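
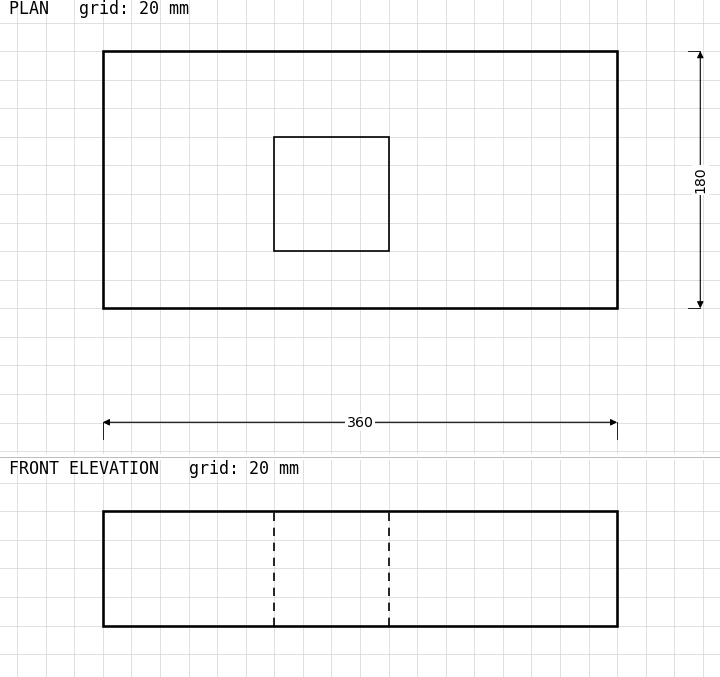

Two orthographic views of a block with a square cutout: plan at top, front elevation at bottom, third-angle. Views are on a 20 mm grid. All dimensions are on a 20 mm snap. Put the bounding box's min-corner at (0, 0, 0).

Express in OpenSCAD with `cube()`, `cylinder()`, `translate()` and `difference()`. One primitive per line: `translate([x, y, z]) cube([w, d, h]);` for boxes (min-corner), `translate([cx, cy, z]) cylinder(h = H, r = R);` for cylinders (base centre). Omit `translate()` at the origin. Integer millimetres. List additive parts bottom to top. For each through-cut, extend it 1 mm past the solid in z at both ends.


difference() {
  cube([360, 180, 80]);
  translate([120, 40, -1]) cube([80, 80, 82]);
}


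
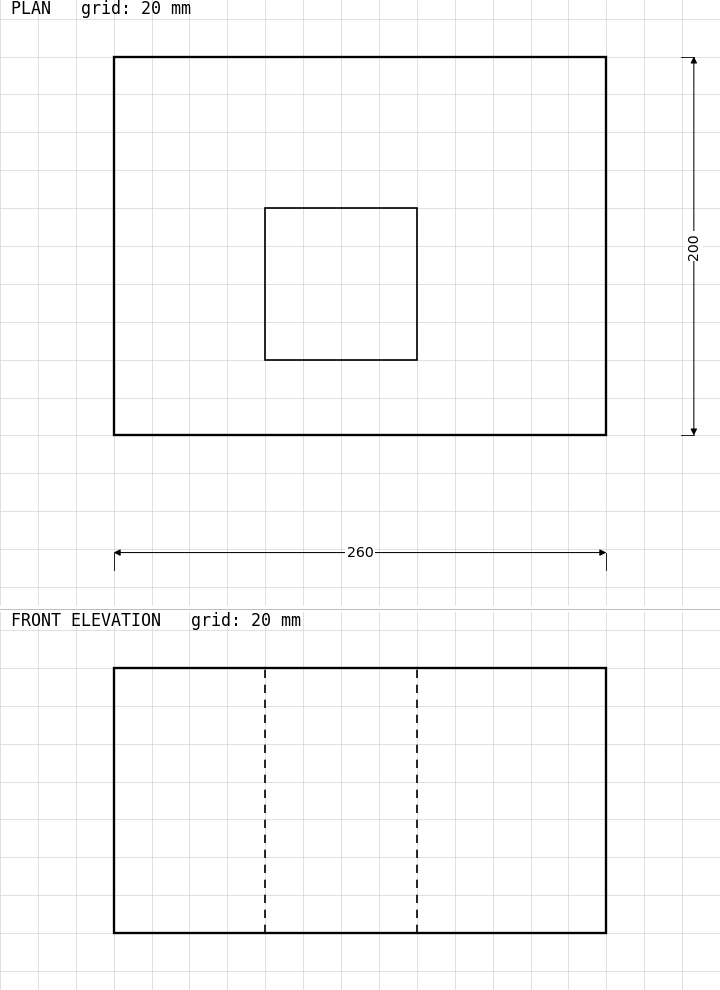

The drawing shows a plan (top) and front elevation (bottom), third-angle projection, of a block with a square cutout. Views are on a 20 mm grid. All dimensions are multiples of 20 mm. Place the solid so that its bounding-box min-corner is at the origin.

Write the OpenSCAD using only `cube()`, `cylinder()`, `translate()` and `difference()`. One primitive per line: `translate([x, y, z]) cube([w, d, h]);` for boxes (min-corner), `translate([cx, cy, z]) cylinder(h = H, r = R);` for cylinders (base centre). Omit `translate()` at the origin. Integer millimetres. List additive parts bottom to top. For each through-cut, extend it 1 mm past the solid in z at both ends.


difference() {
  cube([260, 200, 140]);
  translate([80, 40, -1]) cube([80, 80, 142]);
}


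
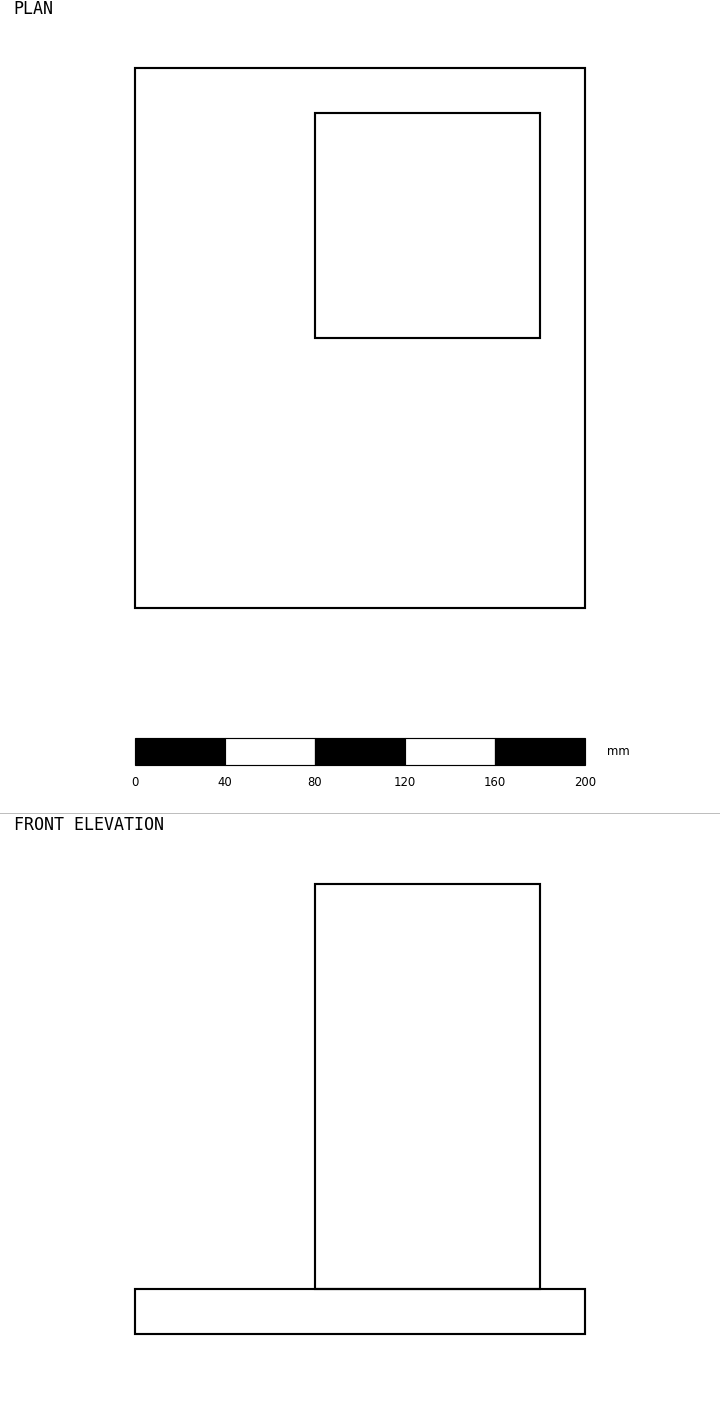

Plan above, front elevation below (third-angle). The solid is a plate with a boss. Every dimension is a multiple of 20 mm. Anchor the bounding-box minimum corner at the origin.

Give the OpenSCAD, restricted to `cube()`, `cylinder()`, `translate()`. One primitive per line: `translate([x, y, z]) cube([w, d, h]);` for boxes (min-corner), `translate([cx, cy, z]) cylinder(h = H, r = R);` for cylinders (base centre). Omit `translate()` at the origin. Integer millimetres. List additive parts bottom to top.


cube([200, 240, 20]);
translate([80, 120, 20]) cube([100, 100, 180]);


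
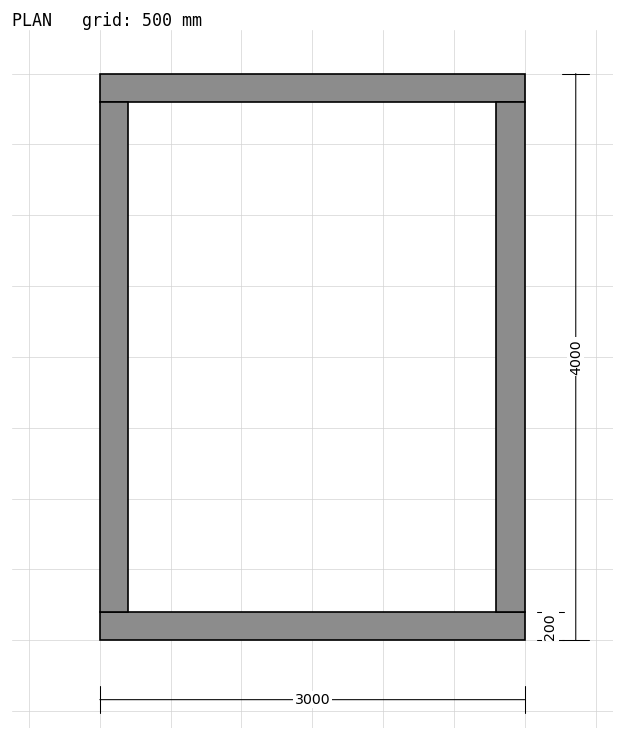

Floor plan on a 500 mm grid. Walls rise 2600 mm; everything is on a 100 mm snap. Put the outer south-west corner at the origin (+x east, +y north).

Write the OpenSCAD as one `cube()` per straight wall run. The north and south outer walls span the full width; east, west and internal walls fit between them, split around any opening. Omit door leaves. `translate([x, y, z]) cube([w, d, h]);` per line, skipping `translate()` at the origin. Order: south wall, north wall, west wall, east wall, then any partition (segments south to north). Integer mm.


cube([3000, 200, 2600]);
translate([0, 3800, 0]) cube([3000, 200, 2600]);
translate([0, 200, 0]) cube([200, 3600, 2600]);
translate([2800, 200, 0]) cube([200, 3600, 2600]);


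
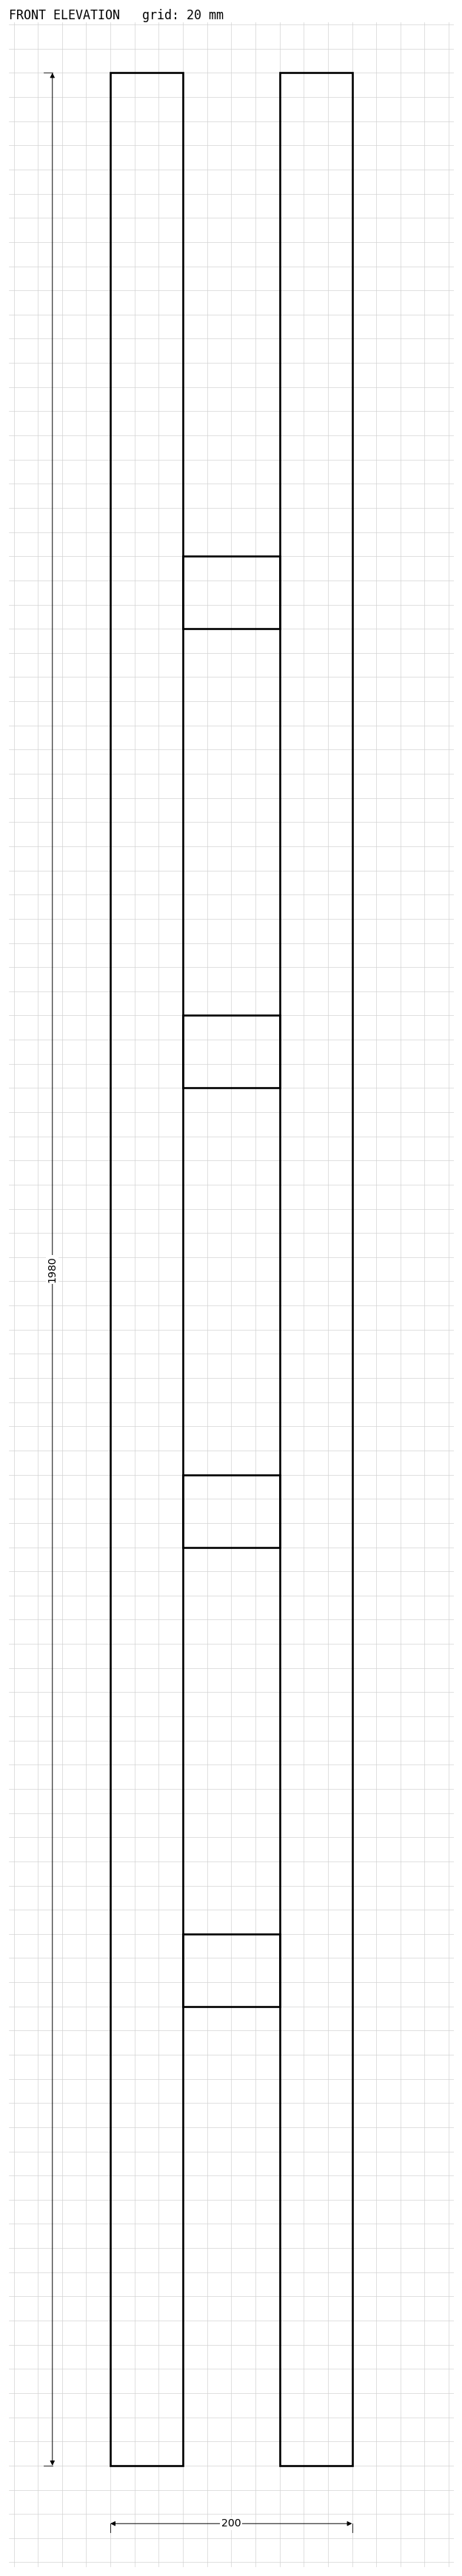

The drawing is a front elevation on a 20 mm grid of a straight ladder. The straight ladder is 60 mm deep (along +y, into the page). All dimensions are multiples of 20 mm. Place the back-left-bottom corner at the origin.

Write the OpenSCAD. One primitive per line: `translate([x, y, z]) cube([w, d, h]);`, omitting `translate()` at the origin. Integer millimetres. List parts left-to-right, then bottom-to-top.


cube([60, 60, 1980]);
translate([60, 0, 380]) cube([80, 60, 60]);
translate([60, 0, 760]) cube([80, 60, 60]);
translate([60, 0, 1140]) cube([80, 60, 60]);
translate([60, 0, 1520]) cube([80, 60, 60]);
translate([140, 0, 0]) cube([60, 60, 1980]);


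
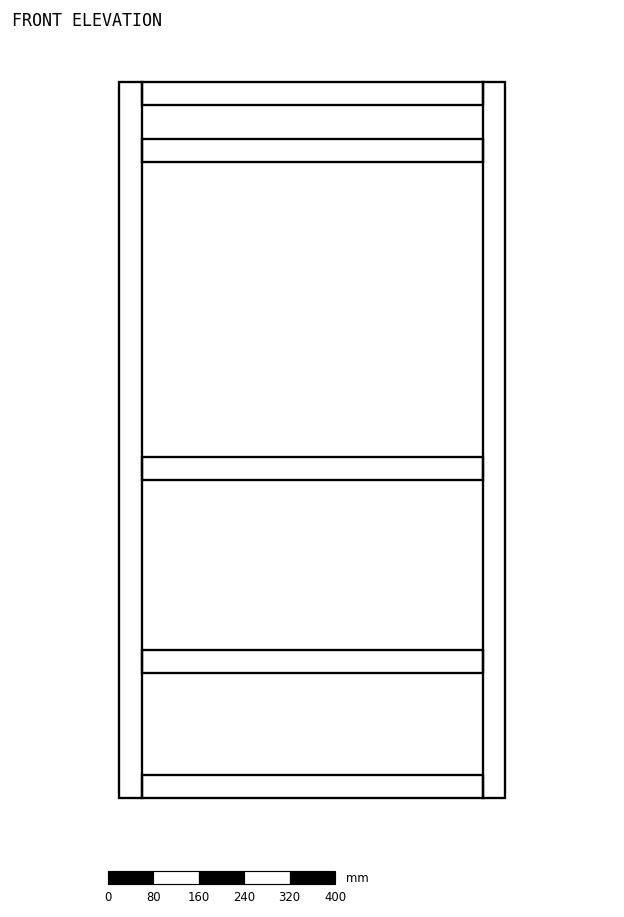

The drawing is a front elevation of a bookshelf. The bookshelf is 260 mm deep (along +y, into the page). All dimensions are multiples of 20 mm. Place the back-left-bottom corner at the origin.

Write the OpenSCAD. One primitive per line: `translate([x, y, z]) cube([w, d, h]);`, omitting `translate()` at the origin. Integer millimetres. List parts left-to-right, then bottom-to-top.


cube([40, 260, 1260]);
translate([40, 0, 0]) cube([600, 260, 40]);
translate([40, 0, 220]) cube([600, 260, 40]);
translate([40, 0, 560]) cube([600, 260, 40]);
translate([40, 0, 1120]) cube([600, 260, 40]);
translate([40, 0, 1220]) cube([600, 260, 40]);
translate([640, 0, 0]) cube([40, 260, 1260]);


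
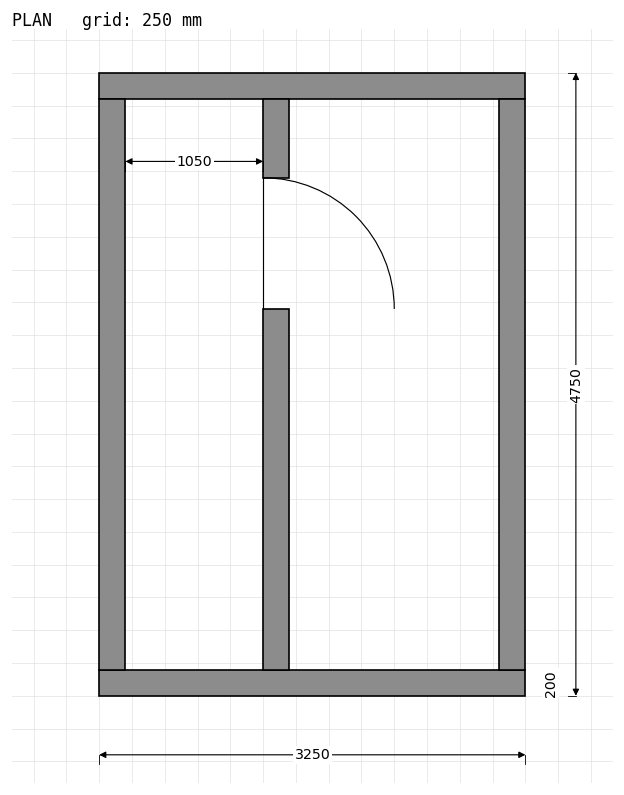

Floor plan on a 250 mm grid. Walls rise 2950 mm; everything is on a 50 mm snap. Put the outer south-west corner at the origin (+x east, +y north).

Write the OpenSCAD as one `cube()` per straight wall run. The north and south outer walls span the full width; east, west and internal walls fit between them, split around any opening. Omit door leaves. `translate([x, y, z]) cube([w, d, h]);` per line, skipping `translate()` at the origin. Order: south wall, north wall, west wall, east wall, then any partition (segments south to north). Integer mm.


cube([3250, 200, 2950]);
translate([0, 4550, 0]) cube([3250, 200, 2950]);
translate([0, 200, 0]) cube([200, 4350, 2950]);
translate([3050, 200, 0]) cube([200, 4350, 2950]);
translate([1250, 200, 0]) cube([200, 2750, 2950]);
translate([1250, 3950, 0]) cube([200, 600, 2950]);


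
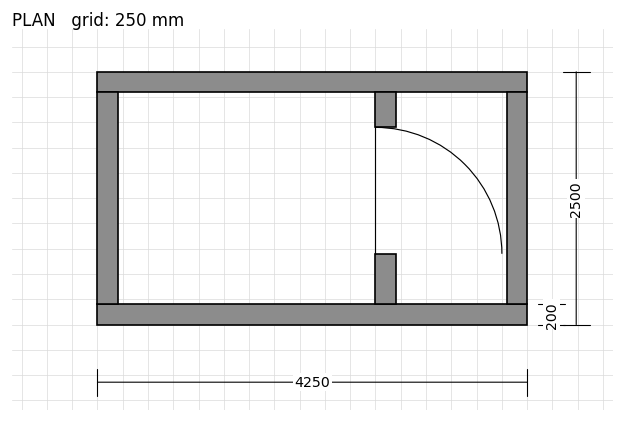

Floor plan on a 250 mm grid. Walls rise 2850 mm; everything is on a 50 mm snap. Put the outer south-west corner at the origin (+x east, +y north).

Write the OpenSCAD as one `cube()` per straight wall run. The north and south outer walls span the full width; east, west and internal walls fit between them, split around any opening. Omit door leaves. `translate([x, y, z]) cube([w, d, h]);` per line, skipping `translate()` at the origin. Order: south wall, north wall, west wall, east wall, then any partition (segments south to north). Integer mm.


cube([4250, 200, 2850]);
translate([0, 2300, 0]) cube([4250, 200, 2850]);
translate([0, 200, 0]) cube([200, 2100, 2850]);
translate([4050, 200, 0]) cube([200, 2100, 2850]);
translate([2750, 200, 0]) cube([200, 500, 2850]);
translate([2750, 1950, 0]) cube([200, 350, 2850]);


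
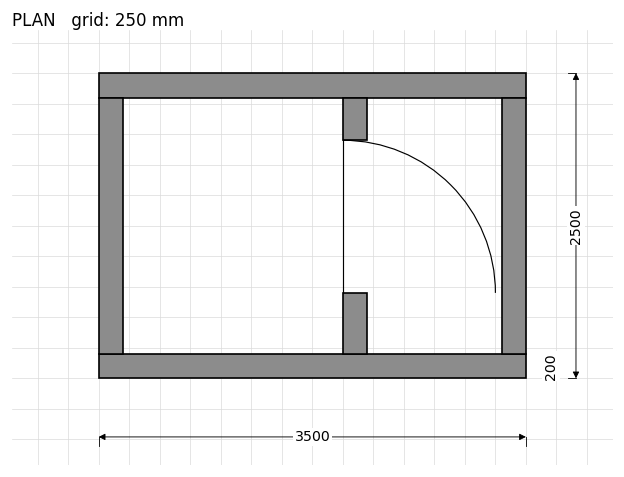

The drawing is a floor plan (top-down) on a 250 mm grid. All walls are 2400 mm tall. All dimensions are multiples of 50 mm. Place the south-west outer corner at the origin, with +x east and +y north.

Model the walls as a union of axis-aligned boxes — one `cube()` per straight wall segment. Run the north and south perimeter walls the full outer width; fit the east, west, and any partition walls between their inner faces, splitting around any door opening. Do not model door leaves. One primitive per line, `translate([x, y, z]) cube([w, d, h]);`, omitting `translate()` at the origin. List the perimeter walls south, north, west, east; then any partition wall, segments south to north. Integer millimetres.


cube([3500, 200, 2400]);
translate([0, 2300, 0]) cube([3500, 200, 2400]);
translate([0, 200, 0]) cube([200, 2100, 2400]);
translate([3300, 200, 0]) cube([200, 2100, 2400]);
translate([2000, 200, 0]) cube([200, 500, 2400]);
translate([2000, 1950, 0]) cube([200, 350, 2400]);


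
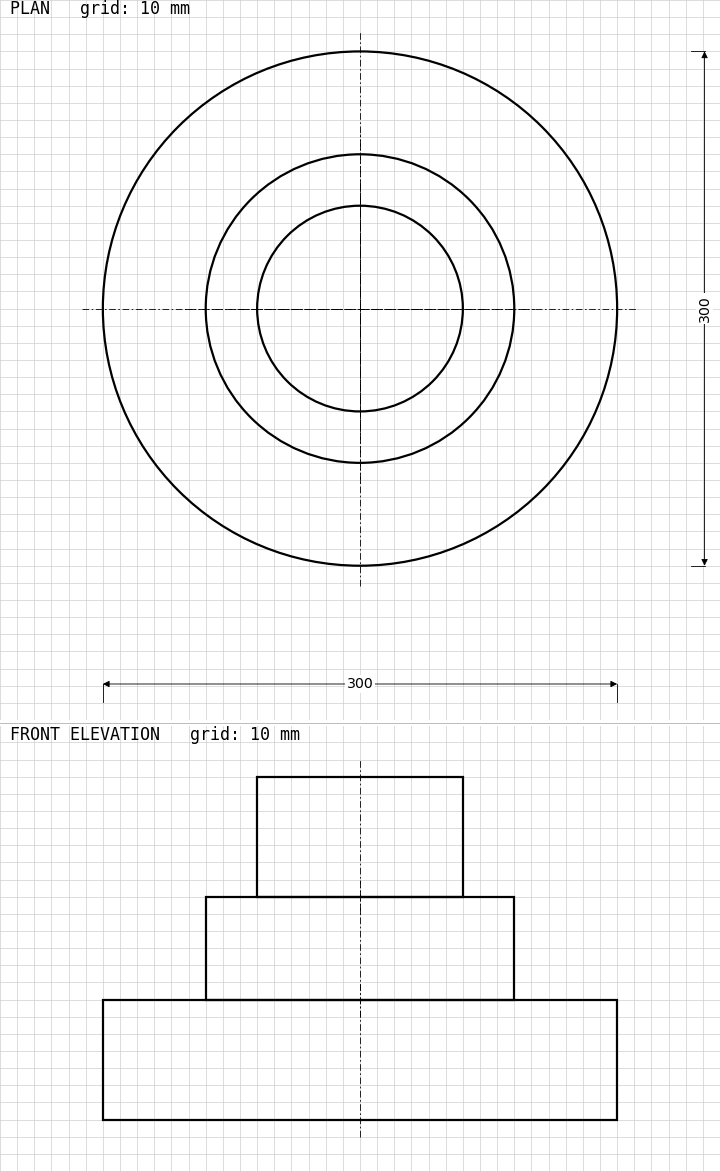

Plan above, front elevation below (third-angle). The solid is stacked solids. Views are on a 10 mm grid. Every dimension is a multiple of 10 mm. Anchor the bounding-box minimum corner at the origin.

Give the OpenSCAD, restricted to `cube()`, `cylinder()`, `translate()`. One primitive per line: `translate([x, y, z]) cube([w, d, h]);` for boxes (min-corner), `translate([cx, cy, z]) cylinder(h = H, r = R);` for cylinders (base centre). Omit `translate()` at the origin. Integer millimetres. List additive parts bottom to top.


translate([150, 150, 0]) cylinder(h = 70, r = 150);
translate([150, 150, 70]) cylinder(h = 60, r = 90);
translate([150, 150, 130]) cylinder(h = 70, r = 60);


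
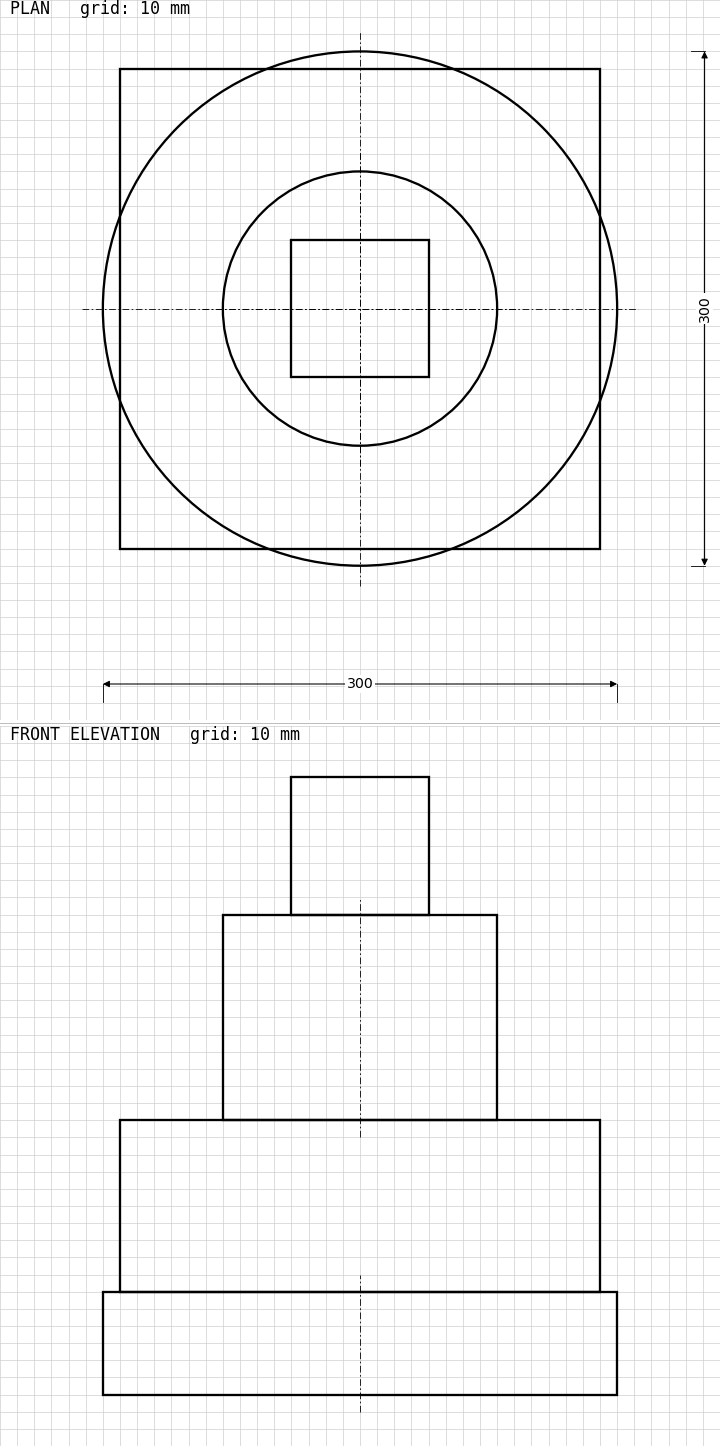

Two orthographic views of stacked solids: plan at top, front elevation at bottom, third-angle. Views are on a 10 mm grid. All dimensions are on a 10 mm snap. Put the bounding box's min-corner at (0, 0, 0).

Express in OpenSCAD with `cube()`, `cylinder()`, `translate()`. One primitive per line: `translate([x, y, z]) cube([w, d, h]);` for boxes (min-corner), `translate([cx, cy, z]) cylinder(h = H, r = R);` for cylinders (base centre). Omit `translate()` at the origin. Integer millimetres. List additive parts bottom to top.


translate([150, 150, 0]) cylinder(h = 60, r = 150);
translate([10, 10, 60]) cube([280, 280, 100]);
translate([150, 150, 160]) cylinder(h = 120, r = 80);
translate([110, 110, 280]) cube([80, 80, 80]);


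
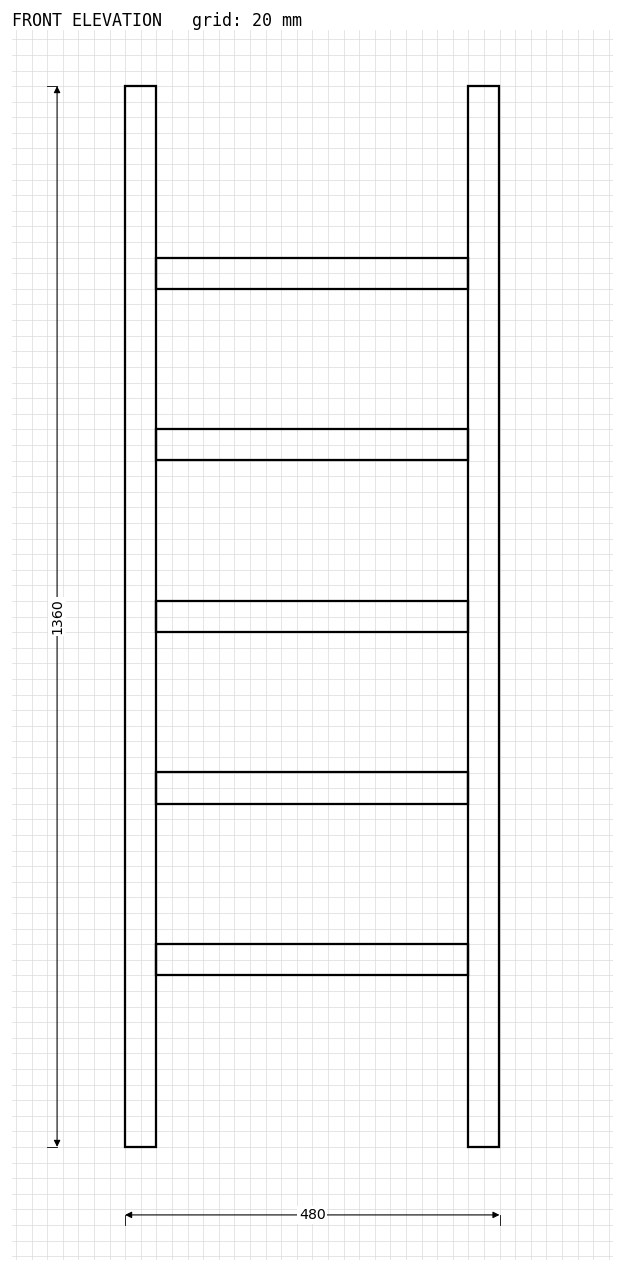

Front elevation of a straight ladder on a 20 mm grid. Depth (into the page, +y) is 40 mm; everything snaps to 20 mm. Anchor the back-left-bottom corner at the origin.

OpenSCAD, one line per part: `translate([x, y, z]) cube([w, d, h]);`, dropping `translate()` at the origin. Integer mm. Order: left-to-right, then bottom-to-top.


cube([40, 40, 1360]);
translate([40, 0, 220]) cube([400, 40, 40]);
translate([40, 0, 440]) cube([400, 40, 40]);
translate([40, 0, 660]) cube([400, 40, 40]);
translate([40, 0, 880]) cube([400, 40, 40]);
translate([40, 0, 1100]) cube([400, 40, 40]);
translate([440, 0, 0]) cube([40, 40, 1360]);


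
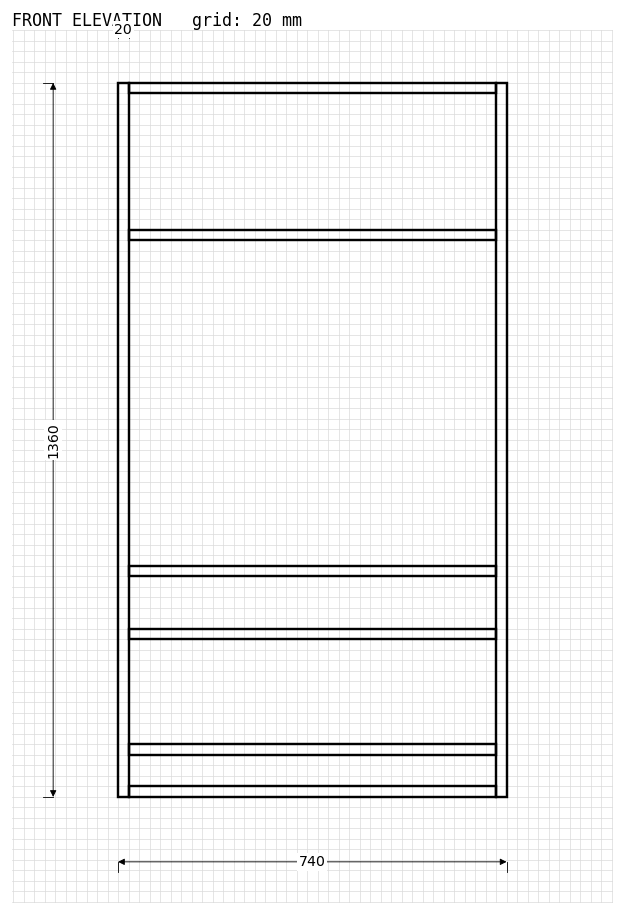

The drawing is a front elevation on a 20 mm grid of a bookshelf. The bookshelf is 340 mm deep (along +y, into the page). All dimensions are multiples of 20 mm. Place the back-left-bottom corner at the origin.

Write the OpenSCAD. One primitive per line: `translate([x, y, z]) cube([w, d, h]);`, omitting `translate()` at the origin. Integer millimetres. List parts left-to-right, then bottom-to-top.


cube([20, 340, 1360]);
translate([20, 0, 0]) cube([700, 340, 20]);
translate([20, 0, 80]) cube([700, 340, 20]);
translate([20, 0, 300]) cube([700, 340, 20]);
translate([20, 0, 420]) cube([700, 340, 20]);
translate([20, 0, 1060]) cube([700, 340, 20]);
translate([20, 0, 1340]) cube([700, 340, 20]);
translate([720, 0, 0]) cube([20, 340, 1360]);


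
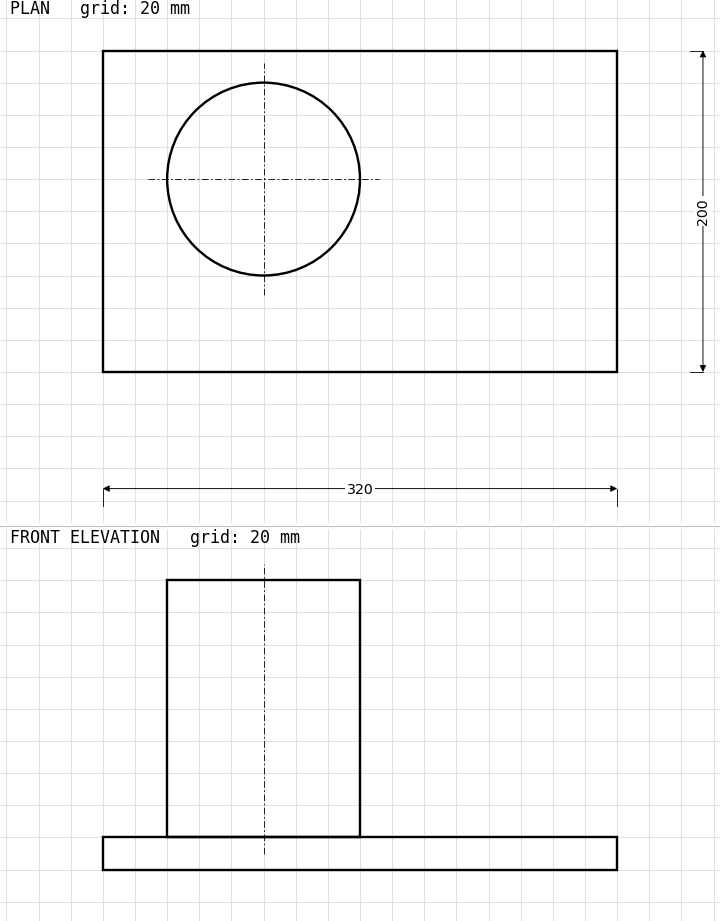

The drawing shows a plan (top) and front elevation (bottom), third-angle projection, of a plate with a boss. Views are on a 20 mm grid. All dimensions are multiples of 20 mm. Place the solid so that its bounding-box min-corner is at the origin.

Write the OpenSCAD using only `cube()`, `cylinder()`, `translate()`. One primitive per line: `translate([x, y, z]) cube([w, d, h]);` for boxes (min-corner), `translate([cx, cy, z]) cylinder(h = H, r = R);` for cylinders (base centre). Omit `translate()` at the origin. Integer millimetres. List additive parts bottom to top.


cube([320, 200, 20]);
translate([100, 120, 20]) cylinder(h = 160, r = 60);


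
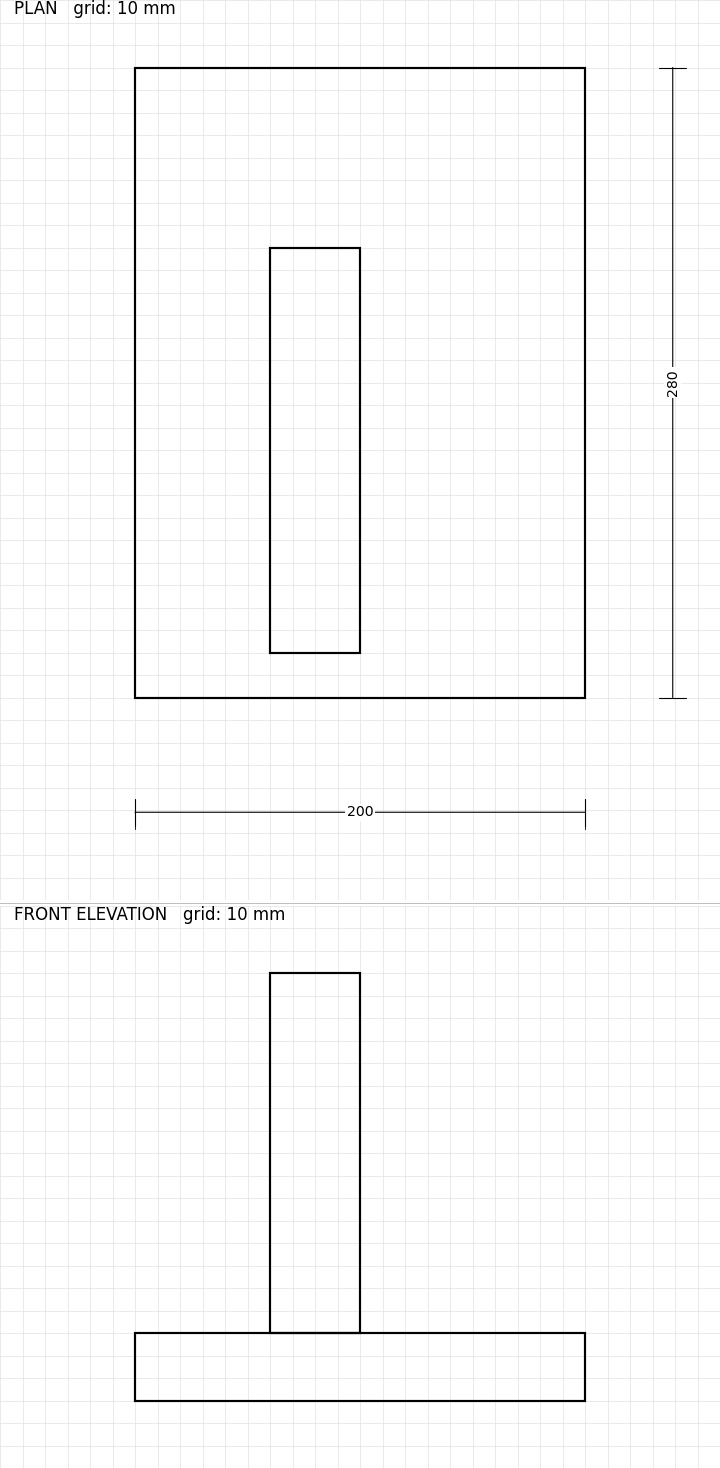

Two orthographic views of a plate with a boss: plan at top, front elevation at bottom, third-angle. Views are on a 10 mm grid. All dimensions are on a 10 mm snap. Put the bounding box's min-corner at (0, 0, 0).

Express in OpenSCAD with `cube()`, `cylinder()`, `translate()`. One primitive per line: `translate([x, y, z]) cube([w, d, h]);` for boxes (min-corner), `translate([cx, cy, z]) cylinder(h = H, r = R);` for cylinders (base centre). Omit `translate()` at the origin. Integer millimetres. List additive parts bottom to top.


cube([200, 280, 30]);
translate([60, 20, 30]) cube([40, 180, 160]);


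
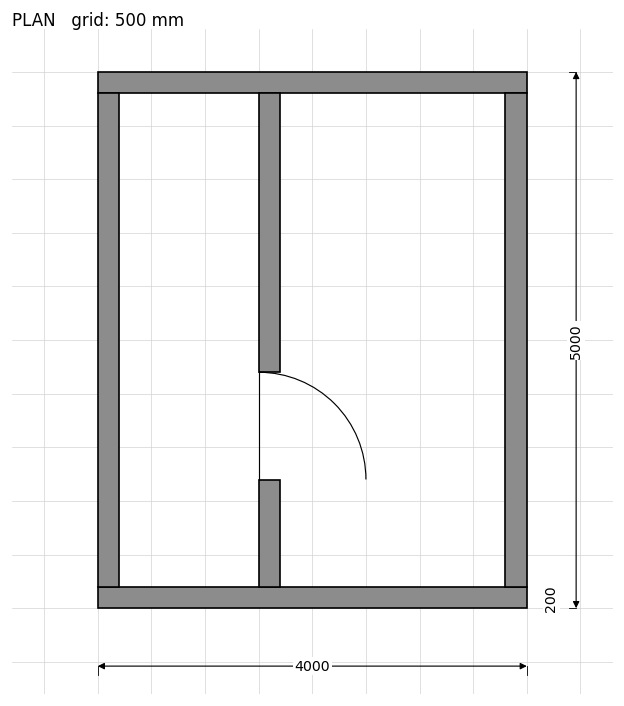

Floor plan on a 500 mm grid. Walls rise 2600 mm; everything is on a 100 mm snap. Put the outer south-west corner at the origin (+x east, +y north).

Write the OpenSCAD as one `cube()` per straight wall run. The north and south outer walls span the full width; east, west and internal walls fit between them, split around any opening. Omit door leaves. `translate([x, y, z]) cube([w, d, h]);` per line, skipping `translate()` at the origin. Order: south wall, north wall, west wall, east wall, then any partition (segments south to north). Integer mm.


cube([4000, 200, 2600]);
translate([0, 4800, 0]) cube([4000, 200, 2600]);
translate([0, 200, 0]) cube([200, 4600, 2600]);
translate([3800, 200, 0]) cube([200, 4600, 2600]);
translate([1500, 200, 0]) cube([200, 1000, 2600]);
translate([1500, 2200, 0]) cube([200, 2600, 2600]);


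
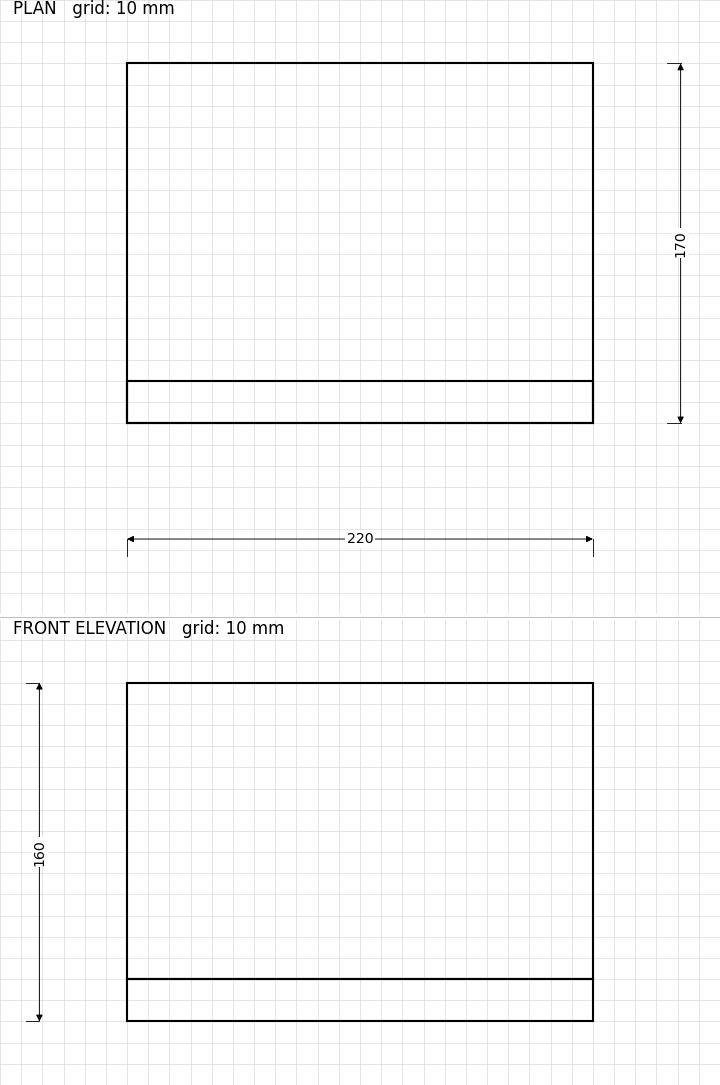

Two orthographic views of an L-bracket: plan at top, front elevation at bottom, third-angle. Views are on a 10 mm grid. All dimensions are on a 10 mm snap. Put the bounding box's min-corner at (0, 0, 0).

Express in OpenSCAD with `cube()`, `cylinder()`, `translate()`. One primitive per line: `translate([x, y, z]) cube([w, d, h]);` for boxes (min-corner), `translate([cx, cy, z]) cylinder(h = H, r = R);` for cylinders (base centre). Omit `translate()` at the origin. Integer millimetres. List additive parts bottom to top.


cube([220, 170, 20]);
translate([0, 0, 20]) cube([220, 20, 140]);


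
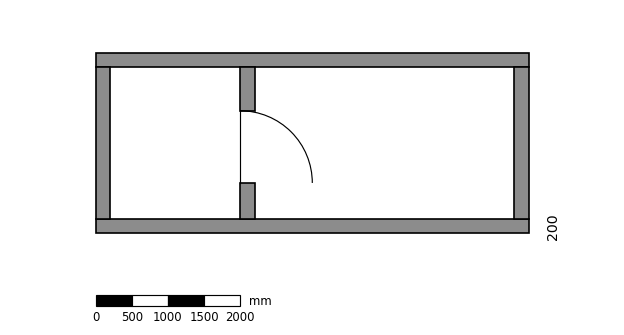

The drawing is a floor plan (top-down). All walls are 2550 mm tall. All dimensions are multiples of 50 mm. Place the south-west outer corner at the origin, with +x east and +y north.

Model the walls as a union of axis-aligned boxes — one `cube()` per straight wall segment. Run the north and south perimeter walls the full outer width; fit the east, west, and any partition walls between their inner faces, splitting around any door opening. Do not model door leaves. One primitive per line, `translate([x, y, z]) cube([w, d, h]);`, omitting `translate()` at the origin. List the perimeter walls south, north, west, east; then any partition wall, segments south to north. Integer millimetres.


cube([6000, 200, 2550]);
translate([0, 2300, 0]) cube([6000, 200, 2550]);
translate([0, 200, 0]) cube([200, 2100, 2550]);
translate([5800, 200, 0]) cube([200, 2100, 2550]);
translate([2000, 200, 0]) cube([200, 500, 2550]);
translate([2000, 1700, 0]) cube([200, 600, 2550]);


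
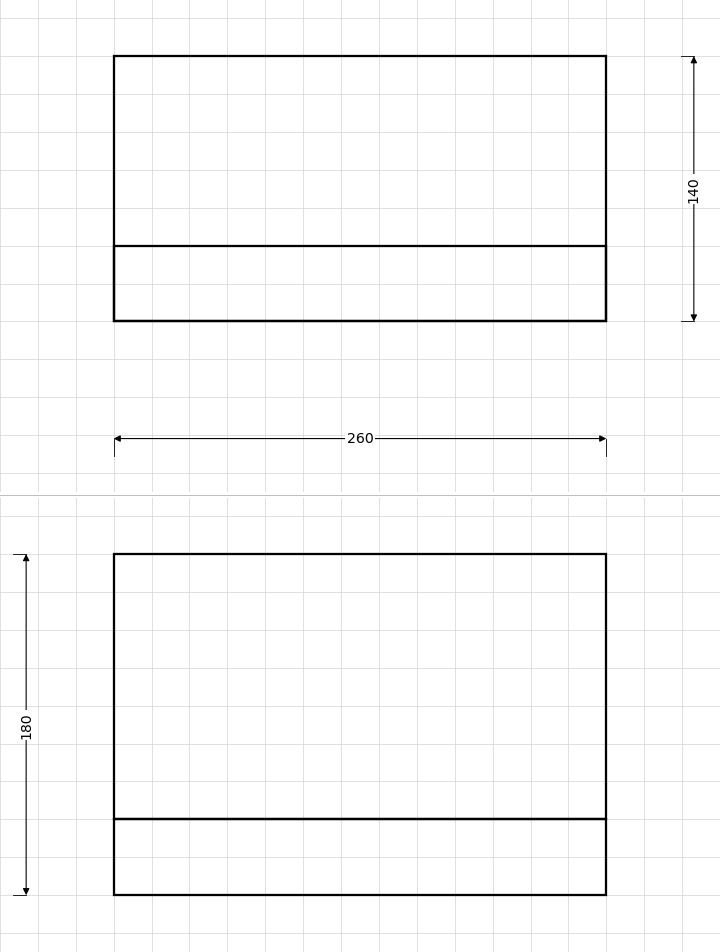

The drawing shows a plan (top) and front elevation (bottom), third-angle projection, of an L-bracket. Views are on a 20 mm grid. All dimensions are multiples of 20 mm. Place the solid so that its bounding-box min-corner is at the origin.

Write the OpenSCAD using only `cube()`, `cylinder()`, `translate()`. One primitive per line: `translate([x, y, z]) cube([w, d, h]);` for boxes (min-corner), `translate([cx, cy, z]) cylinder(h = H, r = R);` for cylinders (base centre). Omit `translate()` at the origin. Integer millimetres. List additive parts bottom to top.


cube([260, 140, 40]);
translate([0, 0, 40]) cube([260, 40, 140]);


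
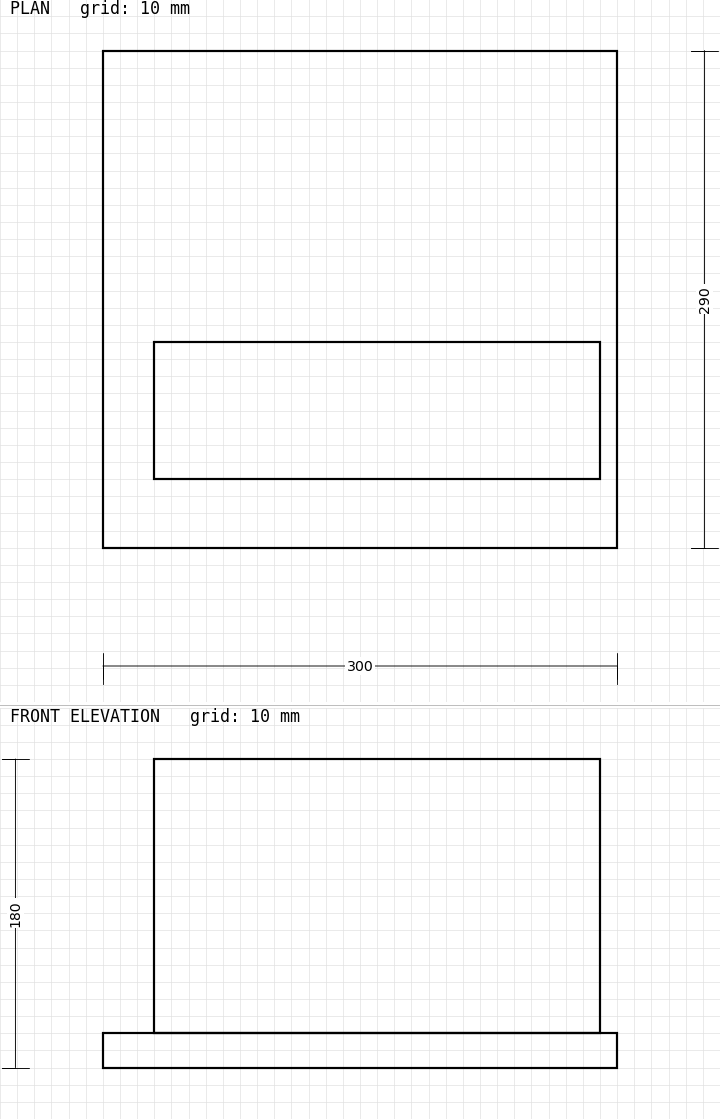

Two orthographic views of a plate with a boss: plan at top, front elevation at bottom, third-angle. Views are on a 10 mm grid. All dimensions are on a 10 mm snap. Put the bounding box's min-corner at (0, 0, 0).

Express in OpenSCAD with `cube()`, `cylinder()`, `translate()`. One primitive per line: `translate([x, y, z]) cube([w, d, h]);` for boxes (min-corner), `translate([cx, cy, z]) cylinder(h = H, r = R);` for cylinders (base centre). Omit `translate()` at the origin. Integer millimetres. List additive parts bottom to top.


cube([300, 290, 20]);
translate([30, 40, 20]) cube([260, 80, 160]);


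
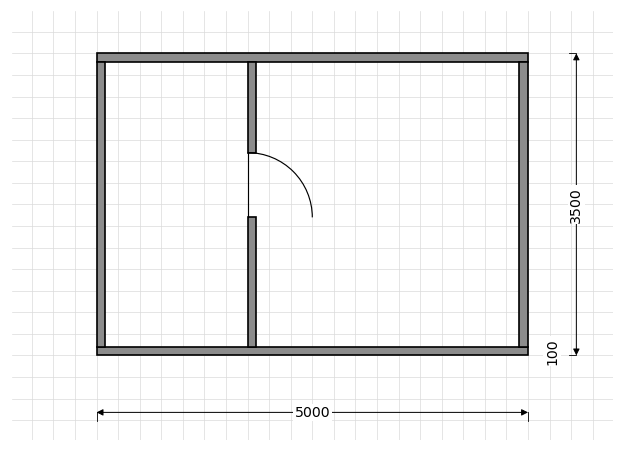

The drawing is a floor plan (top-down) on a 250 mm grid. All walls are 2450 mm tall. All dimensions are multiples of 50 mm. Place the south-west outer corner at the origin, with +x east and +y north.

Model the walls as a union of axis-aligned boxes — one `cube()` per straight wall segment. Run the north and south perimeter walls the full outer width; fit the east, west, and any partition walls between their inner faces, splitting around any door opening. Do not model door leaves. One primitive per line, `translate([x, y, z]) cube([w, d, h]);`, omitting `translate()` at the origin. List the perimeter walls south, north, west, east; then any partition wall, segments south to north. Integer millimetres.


cube([5000, 100, 2450]);
translate([0, 3400, 0]) cube([5000, 100, 2450]);
translate([0, 100, 0]) cube([100, 3300, 2450]);
translate([4900, 100, 0]) cube([100, 3300, 2450]);
translate([1750, 100, 0]) cube([100, 1500, 2450]);
translate([1750, 2350, 0]) cube([100, 1050, 2450]);


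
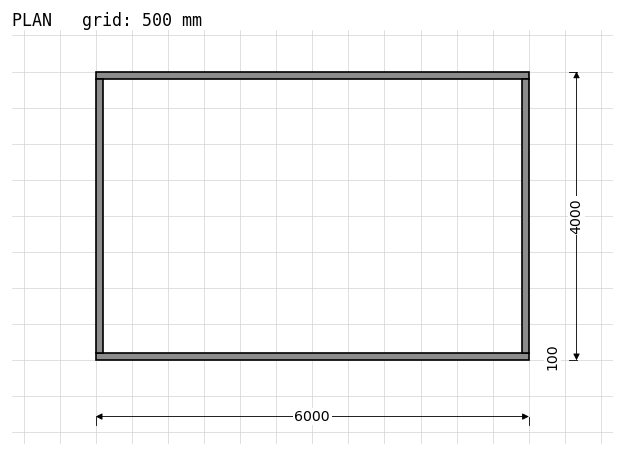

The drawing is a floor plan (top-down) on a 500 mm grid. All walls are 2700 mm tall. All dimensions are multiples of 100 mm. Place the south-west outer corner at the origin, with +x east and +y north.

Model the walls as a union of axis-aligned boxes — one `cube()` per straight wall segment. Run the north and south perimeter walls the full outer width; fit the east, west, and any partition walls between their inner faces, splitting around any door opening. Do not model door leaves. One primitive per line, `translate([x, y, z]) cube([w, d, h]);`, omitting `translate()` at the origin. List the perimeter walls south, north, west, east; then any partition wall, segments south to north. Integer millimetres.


cube([6000, 100, 2700]);
translate([0, 3900, 0]) cube([6000, 100, 2700]);
translate([0, 100, 0]) cube([100, 3800, 2700]);
translate([5900, 100, 0]) cube([100, 3800, 2700]);


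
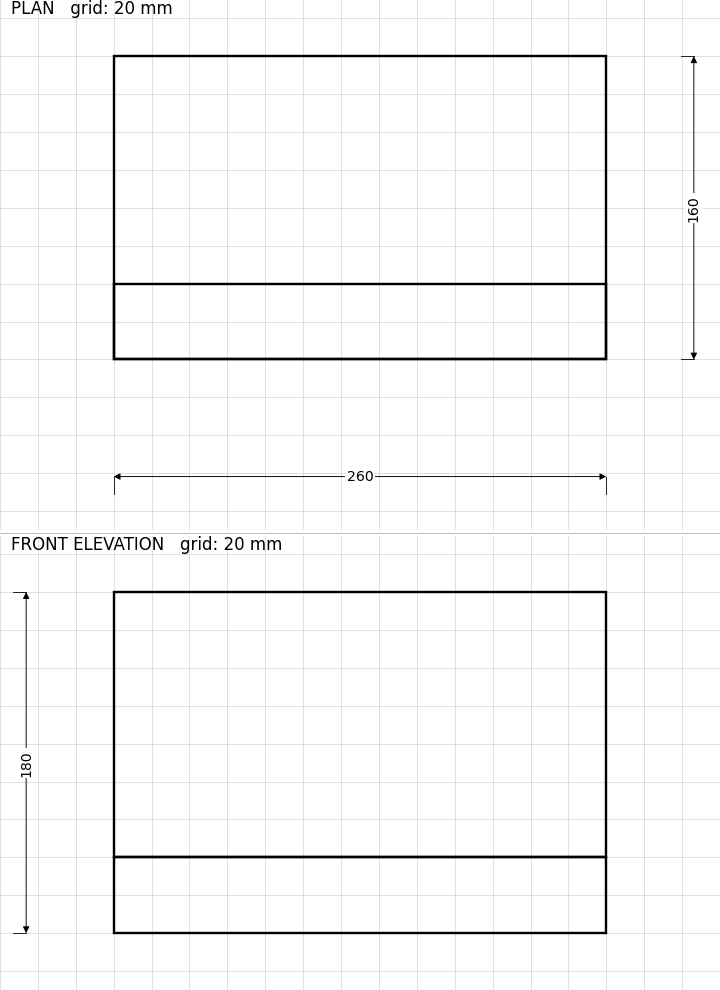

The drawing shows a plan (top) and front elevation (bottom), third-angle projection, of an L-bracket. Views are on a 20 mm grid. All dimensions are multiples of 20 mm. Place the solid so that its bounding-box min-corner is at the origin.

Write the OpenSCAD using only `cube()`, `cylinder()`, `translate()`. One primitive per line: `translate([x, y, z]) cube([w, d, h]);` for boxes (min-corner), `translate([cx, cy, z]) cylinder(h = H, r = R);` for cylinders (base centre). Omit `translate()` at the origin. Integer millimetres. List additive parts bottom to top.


cube([260, 160, 40]);
translate([0, 0, 40]) cube([260, 40, 140]);


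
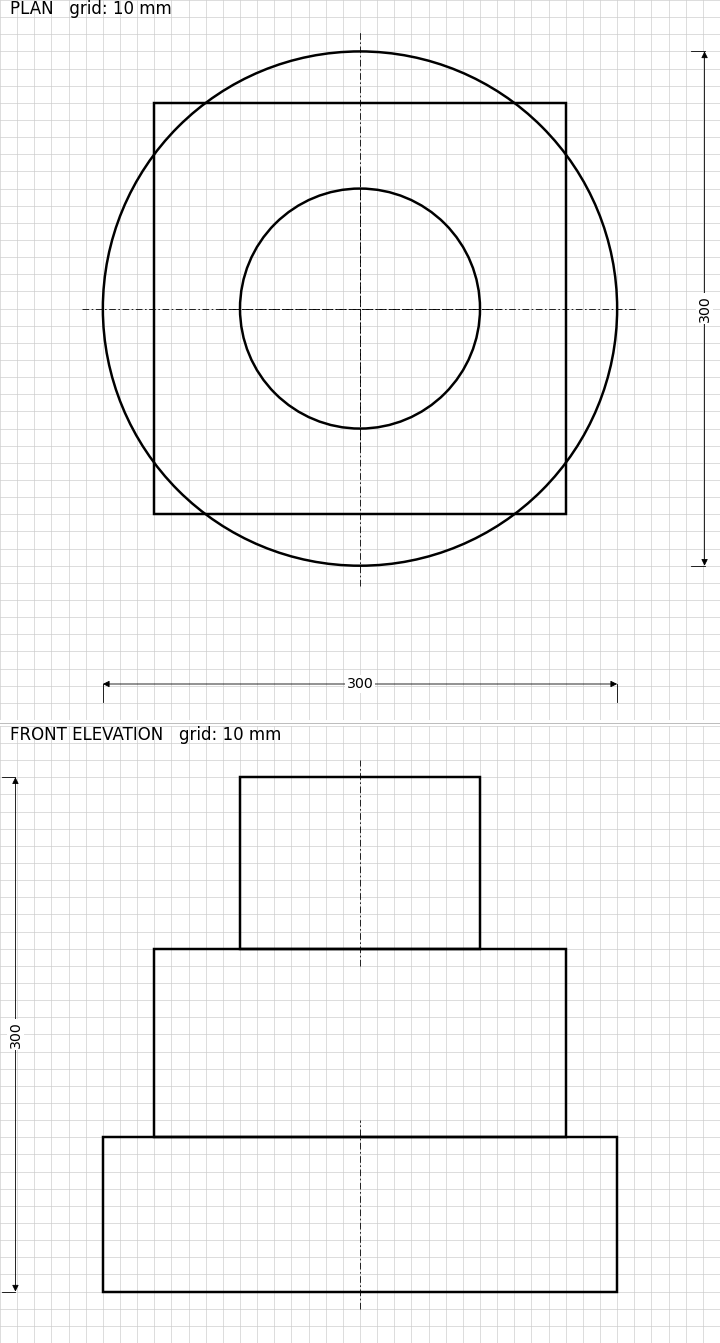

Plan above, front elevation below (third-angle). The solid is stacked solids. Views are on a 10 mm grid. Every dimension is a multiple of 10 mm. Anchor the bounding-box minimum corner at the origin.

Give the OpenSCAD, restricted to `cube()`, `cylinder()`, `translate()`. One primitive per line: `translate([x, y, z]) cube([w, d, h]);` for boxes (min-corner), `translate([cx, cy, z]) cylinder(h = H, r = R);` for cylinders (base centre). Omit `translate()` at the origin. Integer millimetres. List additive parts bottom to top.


translate([150, 150, 0]) cylinder(h = 90, r = 150);
translate([30, 30, 90]) cube([240, 240, 110]);
translate([150, 150, 200]) cylinder(h = 100, r = 70);


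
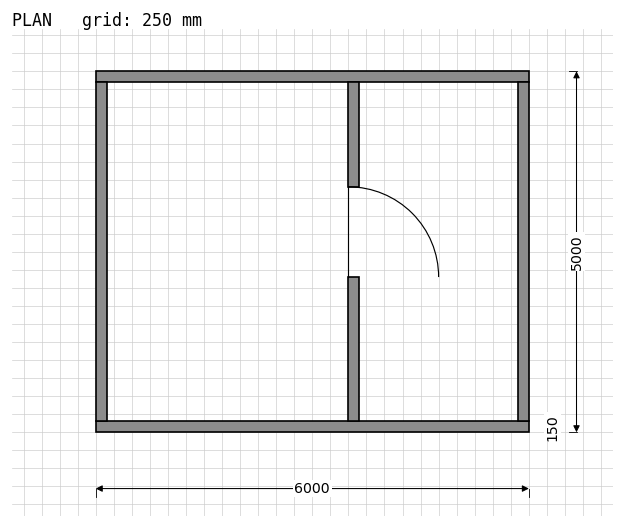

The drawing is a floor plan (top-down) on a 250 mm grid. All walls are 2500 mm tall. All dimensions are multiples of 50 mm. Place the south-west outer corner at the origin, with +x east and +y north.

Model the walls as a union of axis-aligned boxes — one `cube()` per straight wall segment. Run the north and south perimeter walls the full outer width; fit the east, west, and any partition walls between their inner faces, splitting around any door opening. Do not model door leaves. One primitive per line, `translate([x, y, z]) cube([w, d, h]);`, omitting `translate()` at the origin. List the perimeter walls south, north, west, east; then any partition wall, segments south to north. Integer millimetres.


cube([6000, 150, 2500]);
translate([0, 4850, 0]) cube([6000, 150, 2500]);
translate([0, 150, 0]) cube([150, 4700, 2500]);
translate([5850, 150, 0]) cube([150, 4700, 2500]);
translate([3500, 150, 0]) cube([150, 2000, 2500]);
translate([3500, 3400, 0]) cube([150, 1450, 2500]);


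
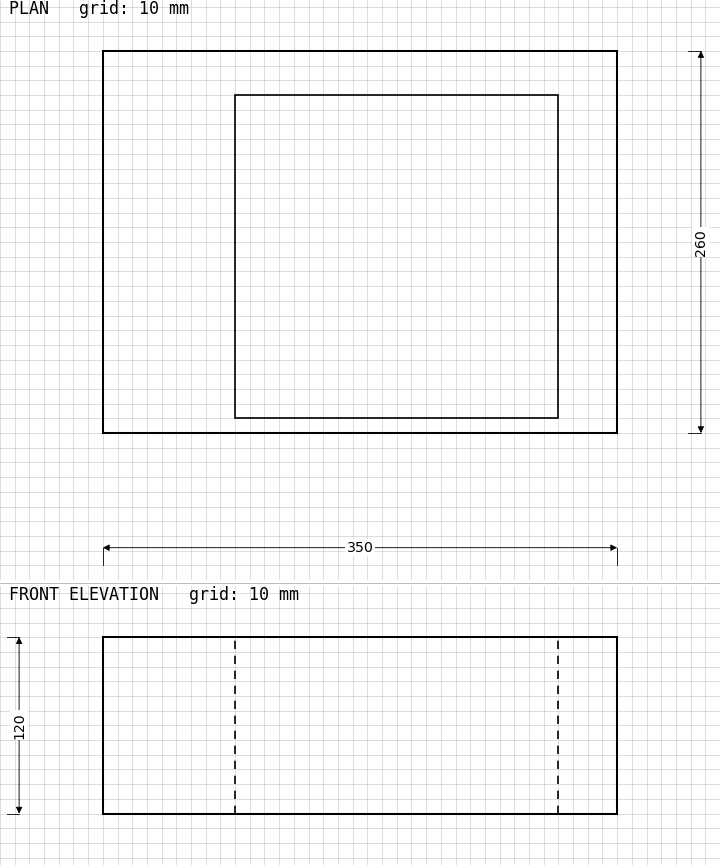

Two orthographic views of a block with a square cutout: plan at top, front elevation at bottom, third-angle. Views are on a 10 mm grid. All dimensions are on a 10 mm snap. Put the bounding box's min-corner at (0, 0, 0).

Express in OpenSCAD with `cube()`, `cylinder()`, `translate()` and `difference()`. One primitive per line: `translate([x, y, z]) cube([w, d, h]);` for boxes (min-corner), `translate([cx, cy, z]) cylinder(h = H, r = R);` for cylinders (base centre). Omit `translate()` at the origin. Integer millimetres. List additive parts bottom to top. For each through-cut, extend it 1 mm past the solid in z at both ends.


difference() {
  cube([350, 260, 120]);
  translate([90, 10, -1]) cube([220, 220, 122]);
}


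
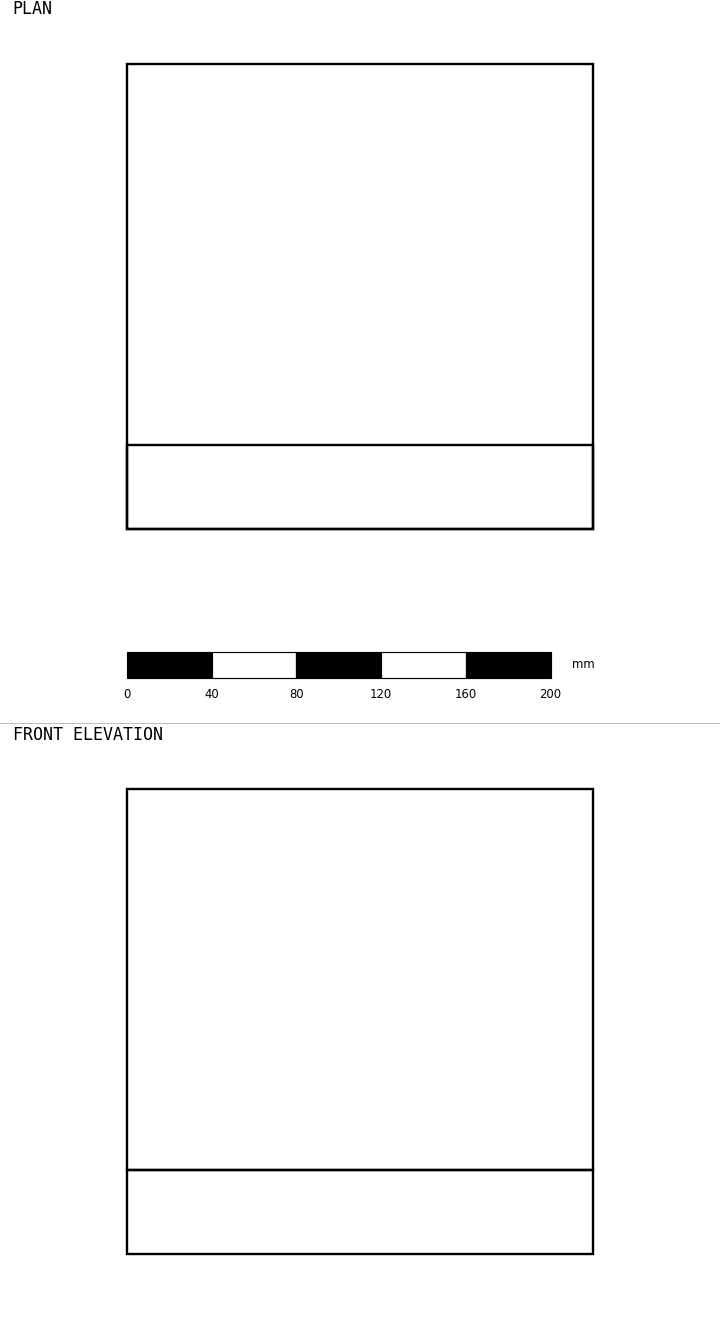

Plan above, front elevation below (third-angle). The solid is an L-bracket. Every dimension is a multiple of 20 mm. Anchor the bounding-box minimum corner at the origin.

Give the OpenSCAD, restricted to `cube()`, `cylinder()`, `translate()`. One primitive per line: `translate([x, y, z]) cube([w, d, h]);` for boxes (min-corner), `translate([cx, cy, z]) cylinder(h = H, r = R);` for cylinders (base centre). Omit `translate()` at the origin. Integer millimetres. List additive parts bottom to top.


cube([220, 220, 40]);
translate([0, 0, 40]) cube([220, 40, 180]);


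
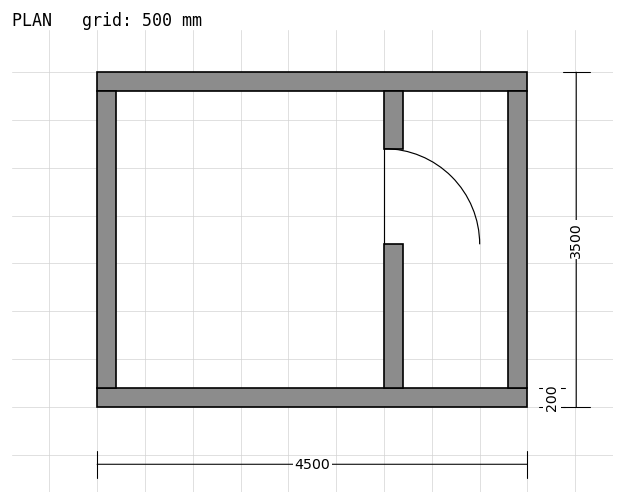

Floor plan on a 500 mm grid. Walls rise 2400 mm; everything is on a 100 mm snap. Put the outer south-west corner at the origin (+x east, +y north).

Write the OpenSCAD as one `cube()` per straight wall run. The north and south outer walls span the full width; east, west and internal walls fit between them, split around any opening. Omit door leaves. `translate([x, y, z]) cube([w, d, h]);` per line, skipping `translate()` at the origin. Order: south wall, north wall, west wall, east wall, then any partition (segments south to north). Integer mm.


cube([4500, 200, 2400]);
translate([0, 3300, 0]) cube([4500, 200, 2400]);
translate([0, 200, 0]) cube([200, 3100, 2400]);
translate([4300, 200, 0]) cube([200, 3100, 2400]);
translate([3000, 200, 0]) cube([200, 1500, 2400]);
translate([3000, 2700, 0]) cube([200, 600, 2400]);


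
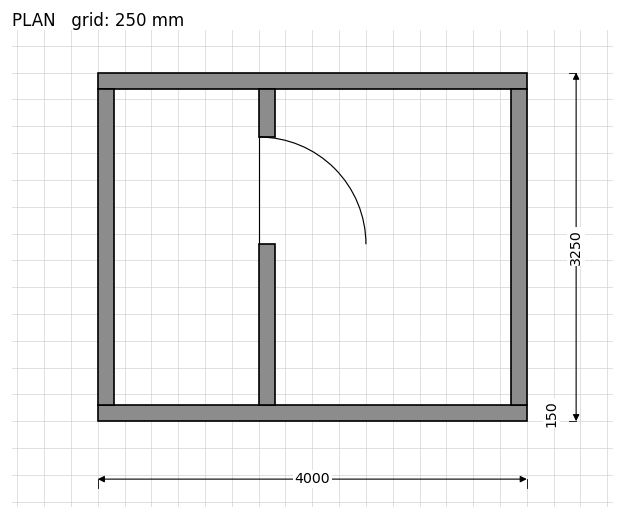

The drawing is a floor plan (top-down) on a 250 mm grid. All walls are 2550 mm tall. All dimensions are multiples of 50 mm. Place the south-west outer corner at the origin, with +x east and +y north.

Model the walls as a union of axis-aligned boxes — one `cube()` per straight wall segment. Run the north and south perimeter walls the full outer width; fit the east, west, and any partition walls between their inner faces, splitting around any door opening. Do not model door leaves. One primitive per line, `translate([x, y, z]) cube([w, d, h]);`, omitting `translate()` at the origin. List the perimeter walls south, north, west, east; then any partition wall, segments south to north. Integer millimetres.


cube([4000, 150, 2550]);
translate([0, 3100, 0]) cube([4000, 150, 2550]);
translate([0, 150, 0]) cube([150, 2950, 2550]);
translate([3850, 150, 0]) cube([150, 2950, 2550]);
translate([1500, 150, 0]) cube([150, 1500, 2550]);
translate([1500, 2650, 0]) cube([150, 450, 2550]);


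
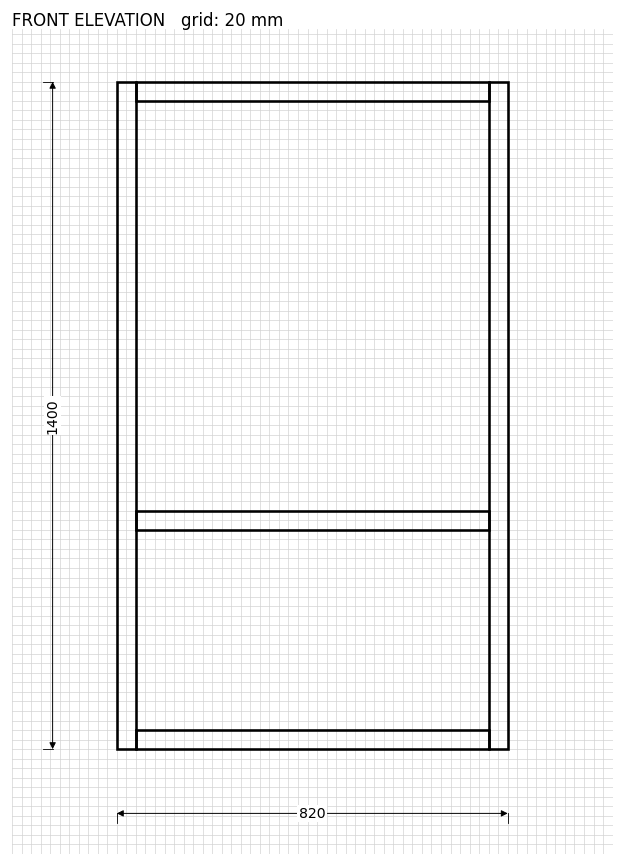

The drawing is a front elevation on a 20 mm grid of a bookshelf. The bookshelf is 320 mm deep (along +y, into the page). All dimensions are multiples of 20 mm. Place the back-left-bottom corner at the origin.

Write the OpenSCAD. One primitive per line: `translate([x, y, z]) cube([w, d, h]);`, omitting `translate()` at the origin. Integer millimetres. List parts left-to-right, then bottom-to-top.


cube([40, 320, 1400]);
translate([40, 0, 0]) cube([740, 320, 40]);
translate([40, 0, 460]) cube([740, 320, 40]);
translate([40, 0, 1360]) cube([740, 320, 40]);
translate([780, 0, 0]) cube([40, 320, 1400]);


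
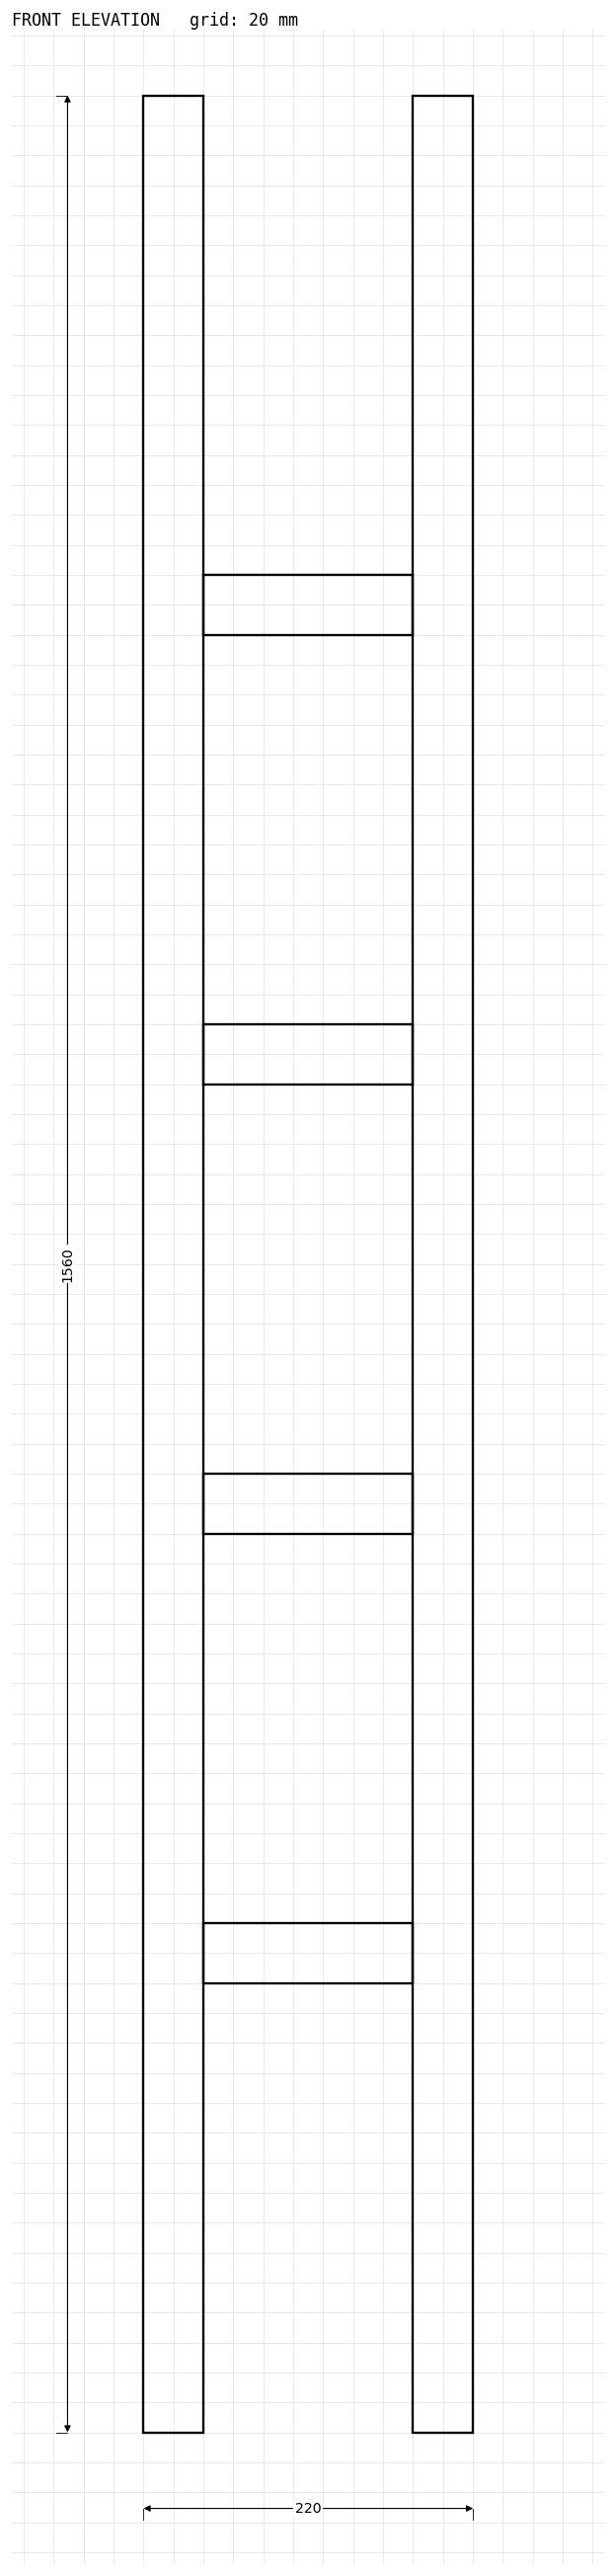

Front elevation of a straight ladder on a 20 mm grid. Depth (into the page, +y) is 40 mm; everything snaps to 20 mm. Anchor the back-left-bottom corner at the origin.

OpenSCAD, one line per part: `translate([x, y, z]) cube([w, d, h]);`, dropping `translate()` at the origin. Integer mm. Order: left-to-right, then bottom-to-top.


cube([40, 40, 1560]);
translate([40, 0, 300]) cube([140, 40, 40]);
translate([40, 0, 600]) cube([140, 40, 40]);
translate([40, 0, 900]) cube([140, 40, 40]);
translate([40, 0, 1200]) cube([140, 40, 40]);
translate([180, 0, 0]) cube([40, 40, 1560]);


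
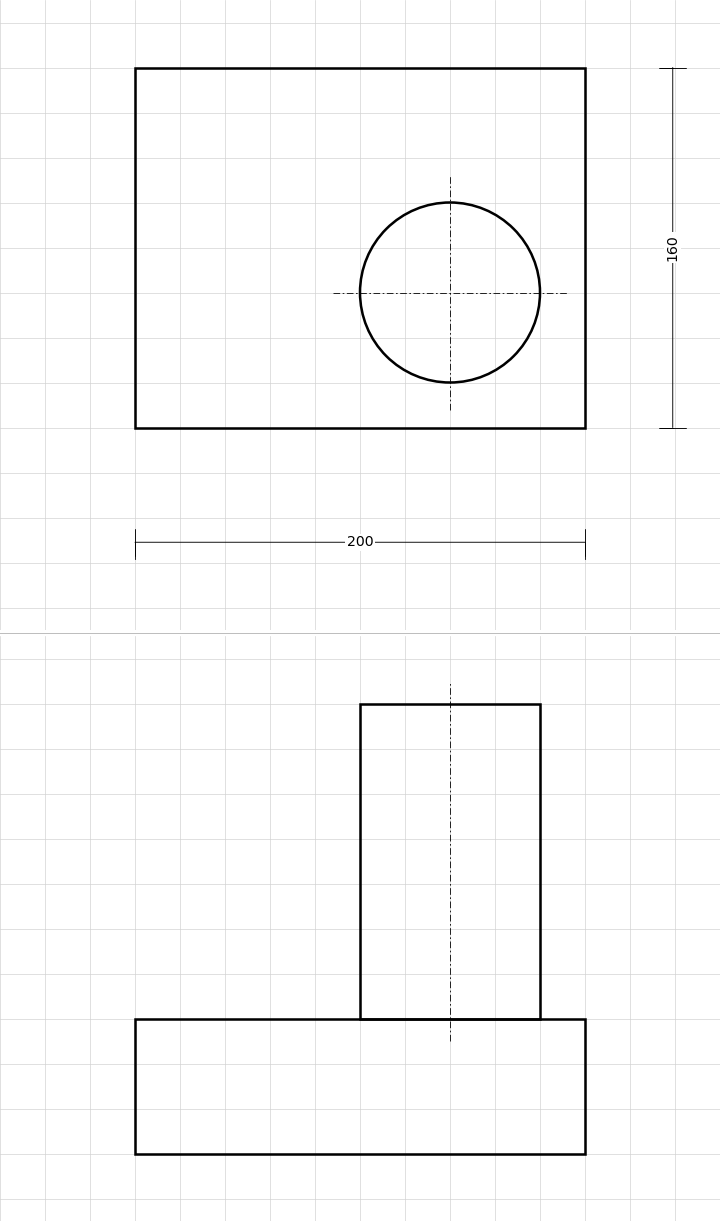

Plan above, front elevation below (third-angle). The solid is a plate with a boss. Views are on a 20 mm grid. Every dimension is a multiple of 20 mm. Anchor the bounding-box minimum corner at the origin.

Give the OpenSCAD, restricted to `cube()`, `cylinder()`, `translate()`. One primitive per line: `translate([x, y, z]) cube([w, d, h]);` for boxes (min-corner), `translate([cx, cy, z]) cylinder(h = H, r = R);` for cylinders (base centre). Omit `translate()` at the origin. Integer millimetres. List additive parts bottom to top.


cube([200, 160, 60]);
translate([140, 60, 60]) cylinder(h = 140, r = 40);


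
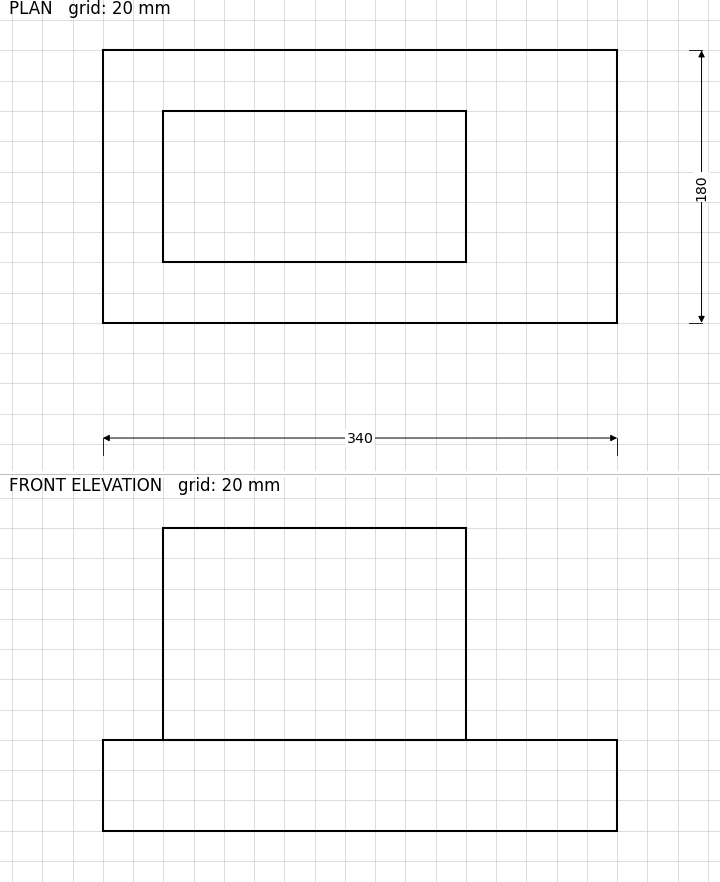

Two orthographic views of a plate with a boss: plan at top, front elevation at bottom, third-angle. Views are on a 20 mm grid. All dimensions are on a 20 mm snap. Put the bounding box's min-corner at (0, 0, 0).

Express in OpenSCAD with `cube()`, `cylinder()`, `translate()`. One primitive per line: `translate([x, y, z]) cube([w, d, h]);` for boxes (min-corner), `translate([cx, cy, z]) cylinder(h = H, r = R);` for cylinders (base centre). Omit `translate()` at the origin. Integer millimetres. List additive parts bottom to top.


cube([340, 180, 60]);
translate([40, 40, 60]) cube([200, 100, 140]);


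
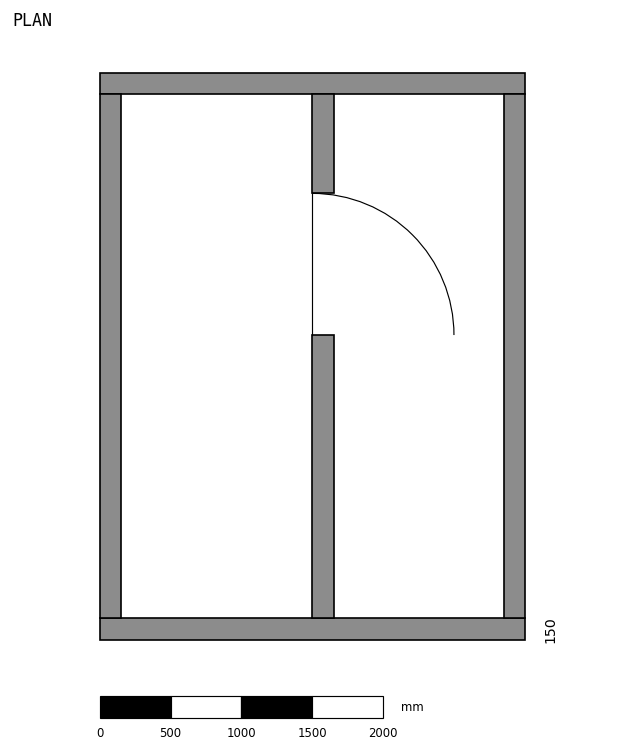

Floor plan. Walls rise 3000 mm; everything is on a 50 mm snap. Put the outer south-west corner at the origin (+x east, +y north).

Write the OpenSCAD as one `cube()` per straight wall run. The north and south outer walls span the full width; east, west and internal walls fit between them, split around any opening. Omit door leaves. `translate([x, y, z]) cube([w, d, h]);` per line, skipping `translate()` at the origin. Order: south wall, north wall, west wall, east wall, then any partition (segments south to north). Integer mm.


cube([3000, 150, 3000]);
translate([0, 3850, 0]) cube([3000, 150, 3000]);
translate([0, 150, 0]) cube([150, 3700, 3000]);
translate([2850, 150, 0]) cube([150, 3700, 3000]);
translate([1500, 150, 0]) cube([150, 2000, 3000]);
translate([1500, 3150, 0]) cube([150, 700, 3000]);
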